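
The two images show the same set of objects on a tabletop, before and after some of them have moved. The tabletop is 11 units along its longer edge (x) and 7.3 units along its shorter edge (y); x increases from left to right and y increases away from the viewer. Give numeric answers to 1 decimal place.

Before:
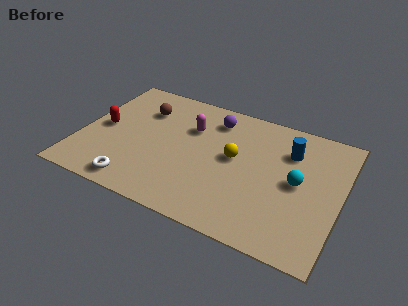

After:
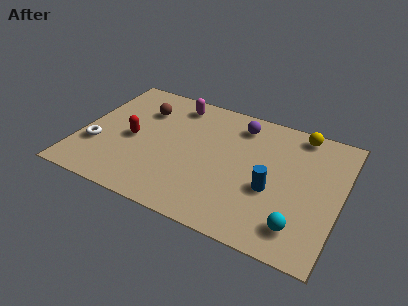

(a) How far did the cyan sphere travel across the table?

2.3

The cyan sphere moved from about (9.2, 3.7) to (9.5, 1.4), a distance of √(0.3² + 2.3²) ≈ 2.3.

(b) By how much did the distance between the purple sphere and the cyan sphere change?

+1.1

The distance was about 4.4 in the first image and 5.5 in the second, so they moved 1.1 units further apart.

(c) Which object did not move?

the brown sphere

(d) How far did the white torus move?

2.4

From (2.7, 0.9) to (0.8, 2.4), the white torus covered √(1.9² + 1.5²) ≈ 2.4 units.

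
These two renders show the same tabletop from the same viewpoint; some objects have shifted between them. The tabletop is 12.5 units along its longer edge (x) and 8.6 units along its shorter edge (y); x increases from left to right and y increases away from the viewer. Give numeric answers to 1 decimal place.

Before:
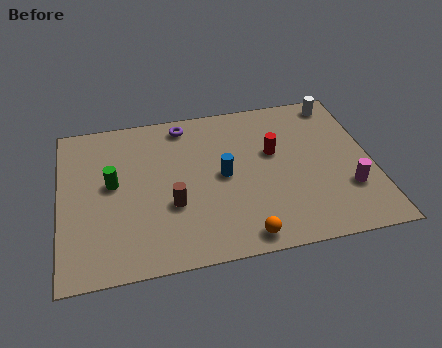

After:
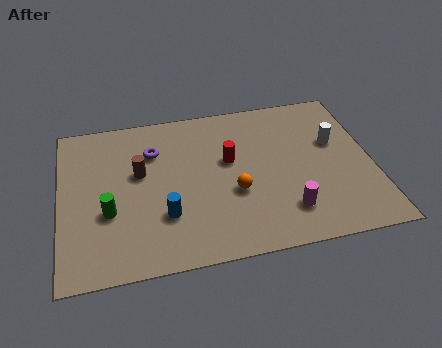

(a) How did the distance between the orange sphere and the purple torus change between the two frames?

-2.7

Before: roughly 6.9 units apart; after: 4.2. That's 2.7 units closer together.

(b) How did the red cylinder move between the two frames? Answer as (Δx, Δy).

(-1.8, -0.1)

The red cylinder started near (8.6, 5.2) and ended near (6.8, 5.1).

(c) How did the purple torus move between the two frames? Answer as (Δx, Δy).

(-1.3, -1.3)

The purple torus started near (5.1, 7.5) and ended near (3.8, 6.2).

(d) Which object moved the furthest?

the blue cylinder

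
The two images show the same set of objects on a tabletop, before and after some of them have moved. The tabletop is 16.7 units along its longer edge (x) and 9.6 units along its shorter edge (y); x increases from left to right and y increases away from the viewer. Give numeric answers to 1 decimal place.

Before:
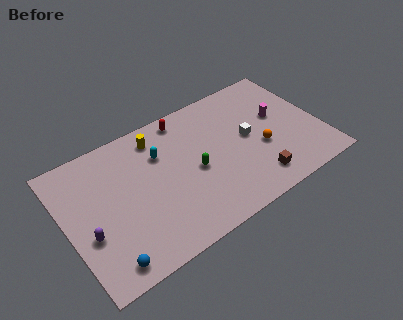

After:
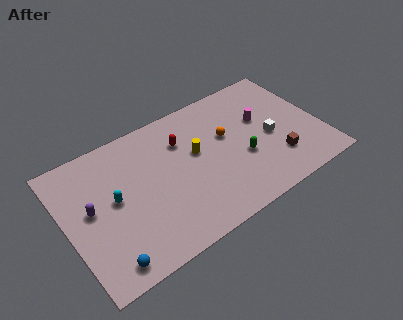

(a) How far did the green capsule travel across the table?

3.2

The green capsule moved from about (8.3, 4.4) to (11.4, 3.7), a distance of √(3.1² + 0.7²) ≈ 3.2.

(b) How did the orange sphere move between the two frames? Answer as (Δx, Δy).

(-2.0, 2.0)

The orange sphere was at about (12.7, 3.8) and moved to about (10.7, 5.8).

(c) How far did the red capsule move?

1.6

The red capsule was near (8.3, 8.5) before and (7.9, 6.9) after, so it travelled √(0.4² + 1.6²) ≈ 1.6 units.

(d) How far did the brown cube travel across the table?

1.8

The brown cube moved from about (11.9, 1.7) to (13.5, 2.5), a distance of √(1.6² + 0.8²) ≈ 1.8.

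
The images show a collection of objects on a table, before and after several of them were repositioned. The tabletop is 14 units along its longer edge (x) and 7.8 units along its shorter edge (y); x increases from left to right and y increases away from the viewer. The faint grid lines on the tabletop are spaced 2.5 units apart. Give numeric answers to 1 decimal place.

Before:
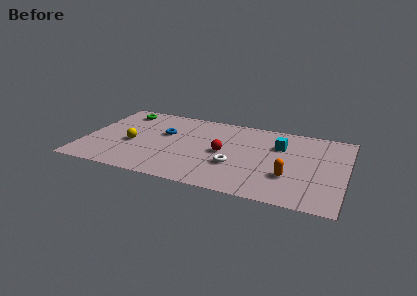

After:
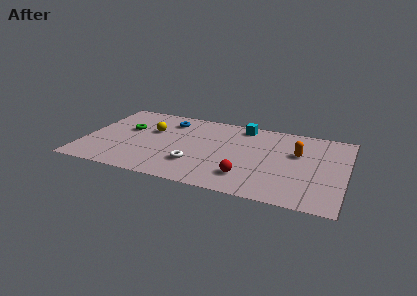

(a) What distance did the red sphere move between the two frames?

2.4

The red sphere moved from about (7.5, 3.8) to (8.9, 1.8), a distance of √(1.4² + 2.0²) ≈ 2.4.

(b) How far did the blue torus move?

1.4

From (4.2, 4.8) to (4.3, 6.2), the blue torus covered √(0.1² + 1.4²) ≈ 1.4 units.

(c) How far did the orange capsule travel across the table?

2.4

The orange capsule was near (11.1, 2.5) before and (11.4, 4.9) after, so it travelled √(0.3² + 2.4²) ≈ 2.4 units.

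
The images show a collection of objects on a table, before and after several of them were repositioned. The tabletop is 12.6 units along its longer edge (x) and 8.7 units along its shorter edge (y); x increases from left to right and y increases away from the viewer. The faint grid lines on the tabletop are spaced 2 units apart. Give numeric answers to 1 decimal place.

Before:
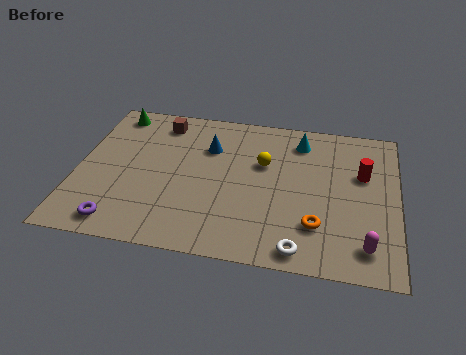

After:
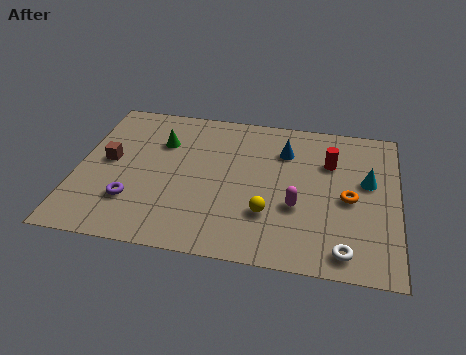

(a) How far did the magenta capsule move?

3.2

The magenta capsule moved from about (11.4, 1.5) to (8.7, 3.2), a distance of √(2.7² + 1.7²) ≈ 3.2.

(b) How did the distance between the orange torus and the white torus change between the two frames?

+1.4

The distance was about 1.5 in the first image and 2.9 in the second, so they moved 1.4 units further apart.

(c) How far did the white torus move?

1.7

The white torus moved from about (8.9, 0.9) to (10.6, 1.1), a distance of √(1.7² + 0.2²) ≈ 1.7.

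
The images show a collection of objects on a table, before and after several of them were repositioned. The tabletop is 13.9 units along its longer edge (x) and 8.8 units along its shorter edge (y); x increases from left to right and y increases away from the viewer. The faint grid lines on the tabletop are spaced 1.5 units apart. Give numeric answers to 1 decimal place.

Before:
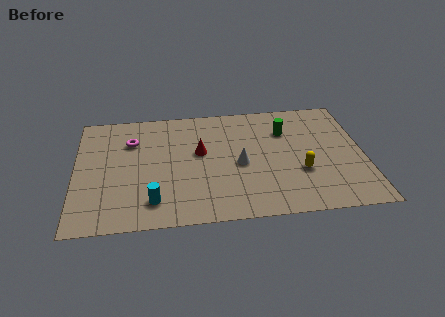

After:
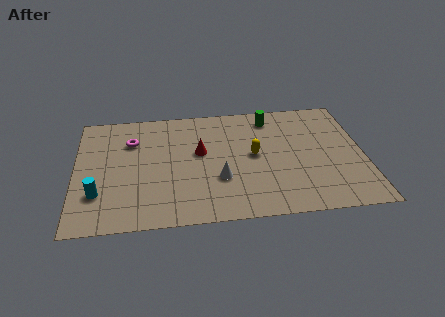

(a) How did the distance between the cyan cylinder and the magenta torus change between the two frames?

-0.6

They were about 4.7 units apart before and 4.1 after — 0.6 units closer together.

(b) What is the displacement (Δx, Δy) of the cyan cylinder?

(-2.6, 0.8)

From the two frames, the cyan cylinder sits at roughly (3.7, 1.7) before and (1.1, 2.5) after.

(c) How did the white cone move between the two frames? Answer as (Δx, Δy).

(-1.0, -1.0)

The white cone was at about (7.9, 4.0) and moved to about (6.9, 3.0).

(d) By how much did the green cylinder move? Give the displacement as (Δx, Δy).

(-0.7, 1.1)

The green cylinder was at about (10.2, 6.3) and moved to about (9.5, 7.4).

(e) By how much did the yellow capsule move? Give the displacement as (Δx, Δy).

(-2.2, 1.5)

The yellow capsule started near (10.8, 3.1) and ended near (8.6, 4.6).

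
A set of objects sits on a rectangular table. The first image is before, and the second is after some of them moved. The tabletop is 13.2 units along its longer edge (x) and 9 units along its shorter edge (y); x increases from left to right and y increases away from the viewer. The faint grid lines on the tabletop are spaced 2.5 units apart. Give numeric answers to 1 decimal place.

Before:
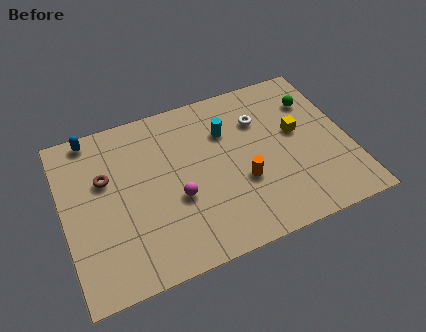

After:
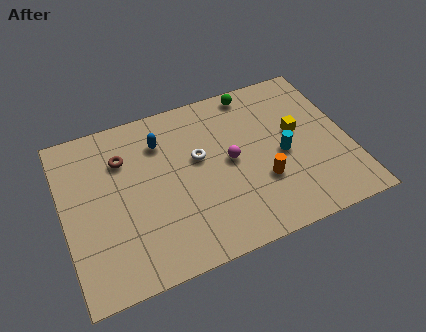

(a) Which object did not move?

the yellow cube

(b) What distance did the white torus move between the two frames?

3.2

From (9.3, 6.4) to (6.3, 5.3), the white torus covered √(3.0² + 1.1²) ≈ 3.2 units.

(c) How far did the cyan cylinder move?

3.3

The cyan cylinder was near (7.7, 6.3) before and (10.1, 4.1) after, so it travelled √(2.4² + 2.2²) ≈ 3.3 units.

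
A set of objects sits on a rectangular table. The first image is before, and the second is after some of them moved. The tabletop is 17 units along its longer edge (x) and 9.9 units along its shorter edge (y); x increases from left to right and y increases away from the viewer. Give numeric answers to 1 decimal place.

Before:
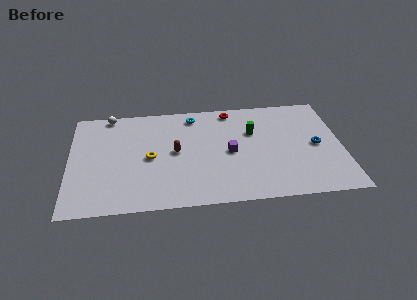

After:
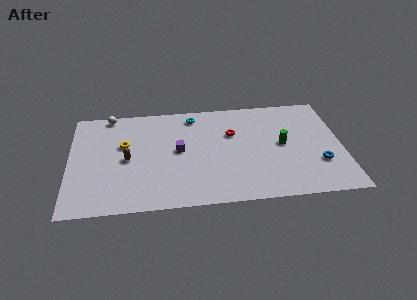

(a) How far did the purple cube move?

3.2

The purple cube moved from about (10.0, 4.7) to (6.8, 5.2), a distance of √(3.2² + 0.5²) ≈ 3.2.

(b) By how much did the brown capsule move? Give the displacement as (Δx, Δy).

(-3.0, -0.4)

From the two frames, the brown capsule sits at roughly (6.6, 5.1) before and (3.6, 4.7) after.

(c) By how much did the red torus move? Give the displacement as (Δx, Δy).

(0.0, -2.3)

The red torus started near (10.2, 8.8) and ended near (10.2, 6.5).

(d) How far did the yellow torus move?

2.1

The yellow torus moved from about (5.0, 4.7) to (3.4, 6.1), a distance of √(1.6² + 1.4²) ≈ 2.1.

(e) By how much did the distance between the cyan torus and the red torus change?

+0.7

They were about 2.4 units apart before and 3.1 after — 0.7 units further apart.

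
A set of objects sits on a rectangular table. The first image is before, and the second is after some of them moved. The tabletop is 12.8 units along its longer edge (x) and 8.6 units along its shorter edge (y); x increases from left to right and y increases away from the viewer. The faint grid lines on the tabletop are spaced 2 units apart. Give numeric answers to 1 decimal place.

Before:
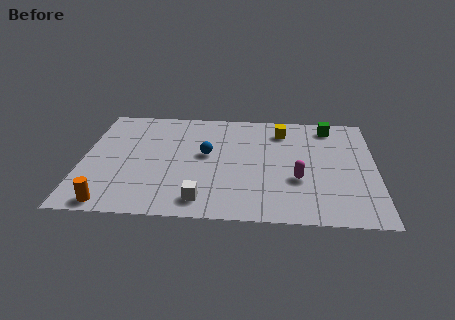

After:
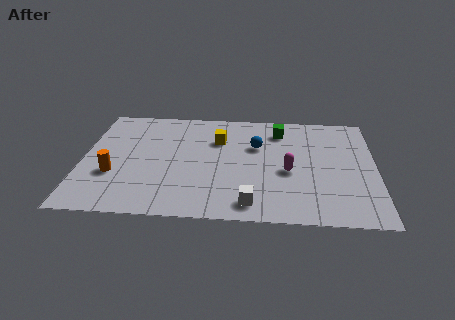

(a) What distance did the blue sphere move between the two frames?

2.3

The blue sphere moved from about (5.4, 4.8) to (7.6, 5.6), a distance of √(2.2² + 0.8²) ≈ 2.3.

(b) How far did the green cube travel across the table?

2.3

From (10.8, 7.4) to (8.6, 6.9), the green cube covered √(2.2² + 0.5²) ≈ 2.3 units.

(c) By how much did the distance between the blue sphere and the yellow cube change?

-2.2

They were about 3.9 units apart before and 1.7 after — 2.2 units closer together.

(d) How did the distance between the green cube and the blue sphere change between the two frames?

-4.4

They were about 6.0 units apart before and 1.6 after — 4.4 units closer together.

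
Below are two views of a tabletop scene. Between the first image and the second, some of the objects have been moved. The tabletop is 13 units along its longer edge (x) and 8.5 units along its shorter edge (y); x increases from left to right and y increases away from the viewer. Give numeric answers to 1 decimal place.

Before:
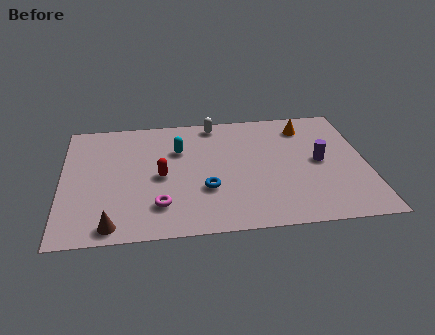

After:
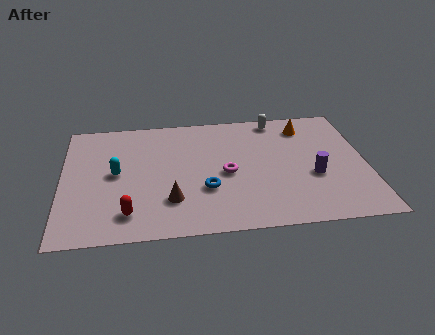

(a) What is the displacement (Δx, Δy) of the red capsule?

(-1.4, -2.4)

From the two frames, the red capsule sits at roughly (4.2, 4.0) before and (2.8, 1.6) after.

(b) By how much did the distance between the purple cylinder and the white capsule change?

-1.0

They were about 5.5 units apart before and 4.5 after — 1.0 units closer together.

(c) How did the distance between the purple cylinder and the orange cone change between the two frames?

+1.0

They were about 2.6 units apart before and 3.6 after — 1.0 units further apart.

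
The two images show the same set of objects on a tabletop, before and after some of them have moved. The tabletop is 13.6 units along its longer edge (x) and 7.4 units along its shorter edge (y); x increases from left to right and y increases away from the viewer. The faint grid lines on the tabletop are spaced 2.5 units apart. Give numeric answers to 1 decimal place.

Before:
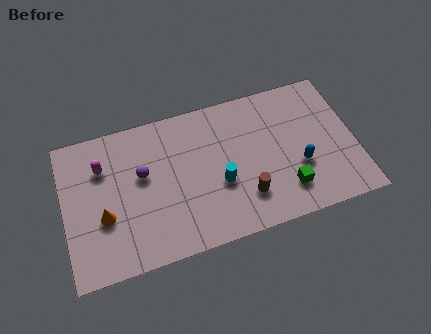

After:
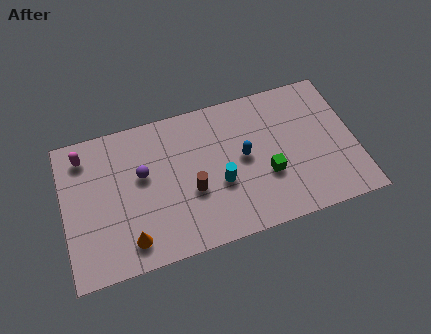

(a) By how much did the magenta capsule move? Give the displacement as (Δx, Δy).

(-0.8, 0.8)

The magenta capsule was at about (1.9, 5.3) and moved to about (1.1, 6.1).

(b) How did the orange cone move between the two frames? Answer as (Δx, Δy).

(1.1, -1.5)

The orange cone started near (1.8, 2.8) and ended near (2.9, 1.3).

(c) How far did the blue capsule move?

2.8

The blue capsule was near (10.9, 2.7) before and (8.4, 3.9) after, so it travelled √(2.5² + 1.2²) ≈ 2.8 units.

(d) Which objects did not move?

the cyan cylinder and the purple sphere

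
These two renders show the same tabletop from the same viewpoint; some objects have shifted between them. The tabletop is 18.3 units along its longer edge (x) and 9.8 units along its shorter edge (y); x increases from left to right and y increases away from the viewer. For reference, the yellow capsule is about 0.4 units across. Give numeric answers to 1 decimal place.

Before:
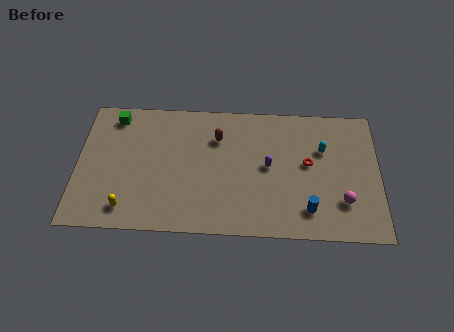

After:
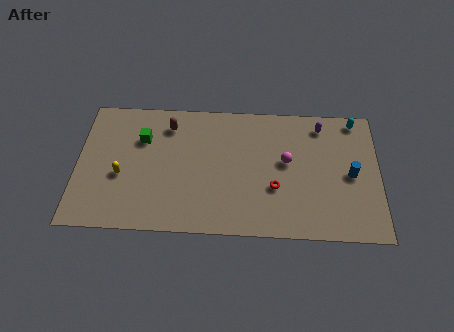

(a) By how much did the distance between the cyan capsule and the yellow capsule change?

+2.2

They were about 12.8 units apart before and 15.0 after — 2.2 units further apart.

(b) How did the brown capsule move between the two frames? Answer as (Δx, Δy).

(-3.0, 0.8)

The brown capsule was at about (8.5, 7.1) and moved to about (5.5, 7.9).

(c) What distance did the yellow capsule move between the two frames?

2.4

The yellow capsule moved from about (3.1, 1.6) to (2.7, 4.0), a distance of √(0.4² + 2.4²) ≈ 2.4.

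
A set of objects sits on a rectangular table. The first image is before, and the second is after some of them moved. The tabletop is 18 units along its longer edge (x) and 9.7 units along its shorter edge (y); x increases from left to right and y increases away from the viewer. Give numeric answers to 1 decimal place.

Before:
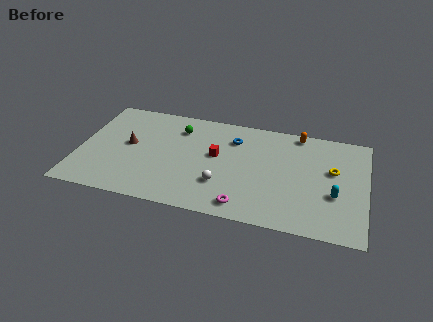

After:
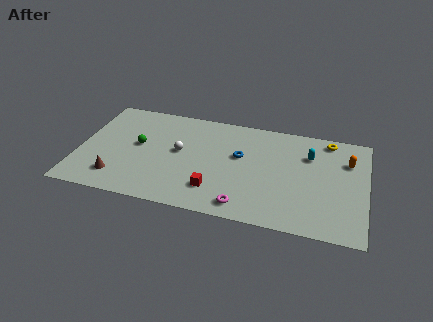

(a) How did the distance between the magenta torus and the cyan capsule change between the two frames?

+0.8

The distance was about 6.0 in the first image and 6.8 in the second, so they moved 0.8 units further apart.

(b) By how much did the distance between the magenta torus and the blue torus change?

-1.6

Before: roughly 6.1 units apart; after: 4.5. That's 1.6 units closer together.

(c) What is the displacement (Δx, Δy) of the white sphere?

(-2.8, 2.4)

The white sphere started near (9.1, 2.9) and ended near (6.3, 5.3).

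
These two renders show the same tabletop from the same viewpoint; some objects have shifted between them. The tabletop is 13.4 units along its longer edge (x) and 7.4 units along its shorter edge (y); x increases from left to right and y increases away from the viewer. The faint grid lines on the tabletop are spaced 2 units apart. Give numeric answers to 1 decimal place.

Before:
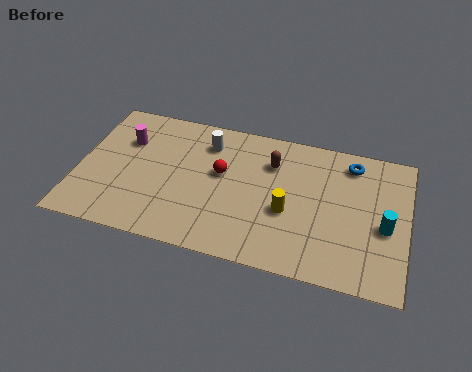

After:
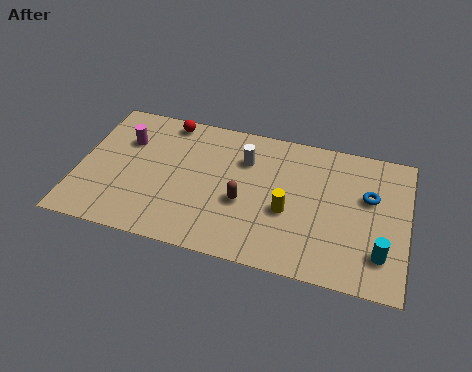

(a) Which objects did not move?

the magenta cylinder and the yellow cylinder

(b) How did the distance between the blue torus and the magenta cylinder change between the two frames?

+0.7

Before: roughly 9.3 units apart; after: 10.0. That's 0.7 units further apart.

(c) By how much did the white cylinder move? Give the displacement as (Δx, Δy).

(1.6, -0.5)

From the two frames, the white cylinder sits at roughly (5.1, 5.8) before and (6.7, 5.3) after.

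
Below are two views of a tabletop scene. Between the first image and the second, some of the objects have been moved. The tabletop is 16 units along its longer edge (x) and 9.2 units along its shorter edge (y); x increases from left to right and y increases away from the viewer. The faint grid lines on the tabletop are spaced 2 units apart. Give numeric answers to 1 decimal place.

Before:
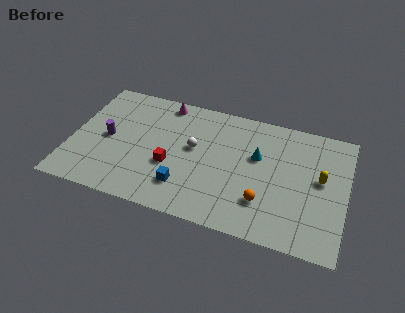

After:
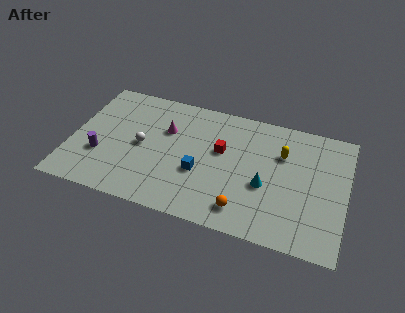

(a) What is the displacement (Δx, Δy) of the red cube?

(2.8, 2.0)

The red cube started near (5.9, 3.5) and ended near (8.7, 5.5).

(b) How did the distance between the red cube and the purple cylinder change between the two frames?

+3.4

The distance was about 3.9 in the first image and 7.3 in the second, so they moved 3.4 units further apart.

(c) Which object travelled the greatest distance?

the red cube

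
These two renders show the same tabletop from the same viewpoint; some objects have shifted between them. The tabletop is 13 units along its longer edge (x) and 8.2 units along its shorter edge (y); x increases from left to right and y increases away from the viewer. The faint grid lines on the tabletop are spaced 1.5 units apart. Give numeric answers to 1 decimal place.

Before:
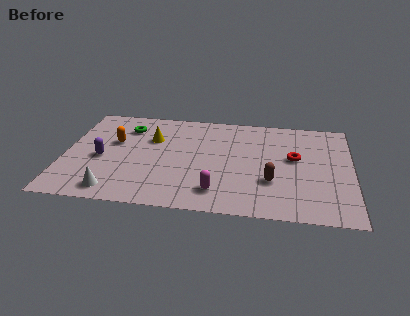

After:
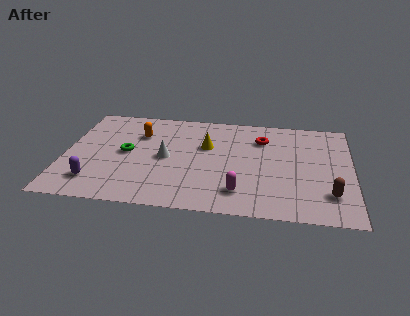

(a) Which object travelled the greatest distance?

the white cone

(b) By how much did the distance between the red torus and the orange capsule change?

-2.6

The distance was about 8.2 in the first image and 5.6 in the second, so they moved 2.6 units closer together.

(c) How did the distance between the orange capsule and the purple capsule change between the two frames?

+3.0

Before: roughly 1.5 units apart; after: 4.5. That's 3.0 units further apart.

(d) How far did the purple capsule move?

1.9

From (1.7, 3.6) to (1.5, 1.7), the purple capsule covered √(0.2² + 1.9²) ≈ 1.9 units.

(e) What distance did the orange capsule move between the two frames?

1.4

The orange capsule moved from about (2.2, 5.0) to (3.3, 5.8), a distance of √(1.1² + 0.8²) ≈ 1.4.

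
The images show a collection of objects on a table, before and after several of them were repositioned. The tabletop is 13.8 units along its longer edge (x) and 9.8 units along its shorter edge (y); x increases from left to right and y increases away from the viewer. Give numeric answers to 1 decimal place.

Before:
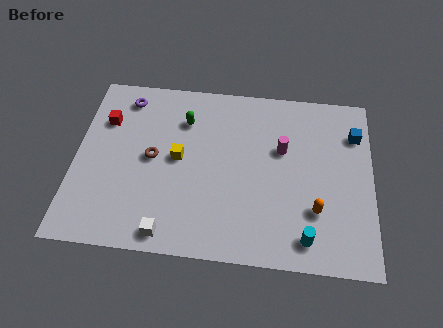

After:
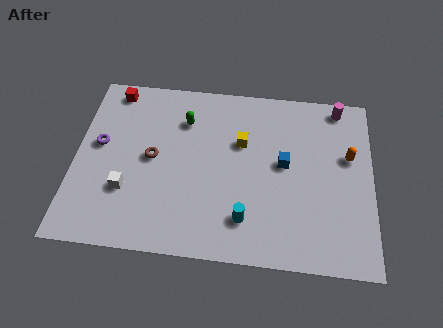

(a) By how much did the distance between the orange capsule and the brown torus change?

+1.3

They were about 7.9 units apart before and 9.2 after — 1.3 units further apart.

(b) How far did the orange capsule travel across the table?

3.4

The orange capsule moved from about (11.2, 2.9) to (12.7, 6.0), a distance of √(1.5² + 3.1²) ≈ 3.4.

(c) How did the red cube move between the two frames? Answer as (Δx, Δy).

(0.3, 1.8)

The red cube was at about (1.3, 6.9) and moved to about (1.6, 8.7).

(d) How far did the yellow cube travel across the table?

3.1

The yellow cube was near (4.8, 5.1) before and (7.7, 6.3) after, so it travelled √(2.9² + 1.2²) ≈ 3.1 units.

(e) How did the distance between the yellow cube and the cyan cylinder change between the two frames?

-2.8

The distance was about 7.0 in the first image and 4.2 in the second, so they moved 2.8 units closer together.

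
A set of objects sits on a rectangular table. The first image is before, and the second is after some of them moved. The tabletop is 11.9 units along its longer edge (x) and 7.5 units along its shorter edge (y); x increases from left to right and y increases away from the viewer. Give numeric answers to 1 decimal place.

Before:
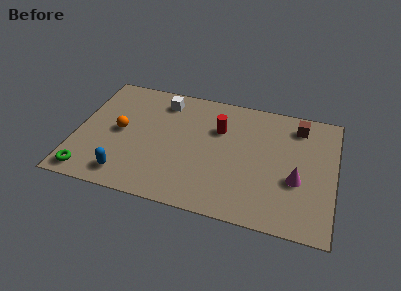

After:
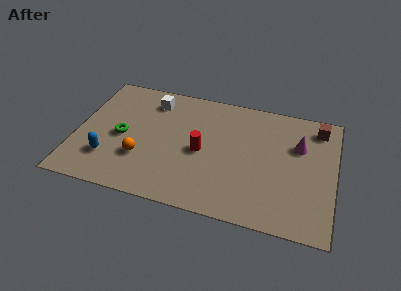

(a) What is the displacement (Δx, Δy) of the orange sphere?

(1.1, -1.4)

From the two frames, the orange sphere sits at roughly (2.0, 3.8) before and (3.1, 2.4) after.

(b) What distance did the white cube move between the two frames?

0.5

From (3.8, 6.2) to (3.3, 6.1), the white cube covered √(0.5² + 0.1²) ≈ 0.5 units.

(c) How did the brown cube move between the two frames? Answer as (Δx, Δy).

(0.9, 0.1)

From the two frames, the brown cube sits at roughly (10.1, 6.2) before and (11.0, 6.3) after.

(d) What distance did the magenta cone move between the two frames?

2.1

The magenta cone was near (10.2, 2.9) before and (10.2, 5.0) after, so it travelled √(0.0² + 2.1²) ≈ 2.1 units.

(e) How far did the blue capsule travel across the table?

1.2

From (2.5, 1.2) to (1.6, 2.0), the blue capsule covered √(0.9² + 0.8²) ≈ 1.2 units.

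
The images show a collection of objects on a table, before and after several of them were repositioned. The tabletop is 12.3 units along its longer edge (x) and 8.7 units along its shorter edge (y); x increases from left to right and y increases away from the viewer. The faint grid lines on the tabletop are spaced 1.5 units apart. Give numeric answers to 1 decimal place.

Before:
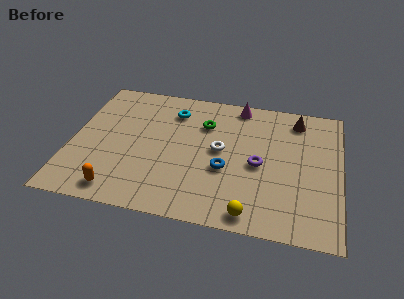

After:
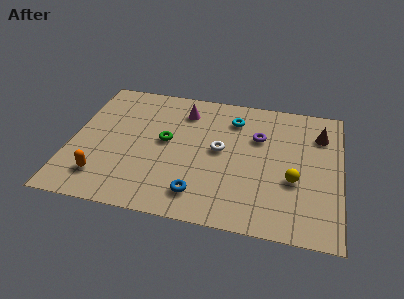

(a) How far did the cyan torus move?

2.8

The cyan torus moved from about (4.5, 6.8) to (7.3, 6.8), a distance of √(2.8² + 0.0²) ≈ 2.8.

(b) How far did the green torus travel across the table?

2.3

The green torus was near (6.0, 6.2) before and (4.3, 4.7) after, so it travelled √(1.7² + 1.5²) ≈ 2.3 units.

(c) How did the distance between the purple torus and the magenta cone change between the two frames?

-0.3

The distance was about 4.0 in the first image and 3.7 in the second, so they moved 0.3 units closer together.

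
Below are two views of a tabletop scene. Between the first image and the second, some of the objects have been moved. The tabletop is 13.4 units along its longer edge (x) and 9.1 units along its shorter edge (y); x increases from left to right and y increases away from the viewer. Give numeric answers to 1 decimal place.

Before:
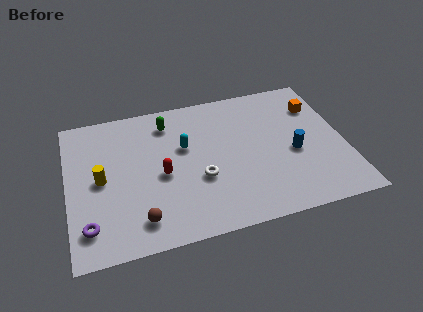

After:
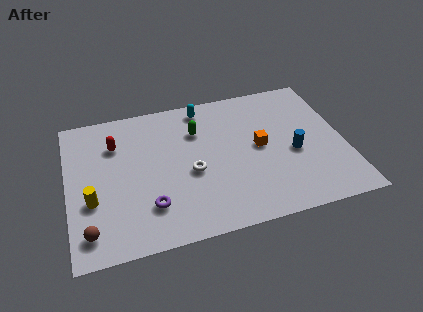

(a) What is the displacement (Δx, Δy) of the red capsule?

(-2.1, 2.5)

The red capsule was at about (4.5, 4.1) and moved to about (2.4, 6.6).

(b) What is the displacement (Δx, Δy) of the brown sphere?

(-2.4, -0.1)

From the two frames, the brown sphere sits at roughly (3.3, 1.6) before and (0.9, 1.5) after.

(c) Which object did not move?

the blue cylinder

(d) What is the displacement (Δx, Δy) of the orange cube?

(-3.0, -2.0)

The orange cube started near (12.3, 6.7) and ended near (9.3, 4.7).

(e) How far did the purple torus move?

2.9

From (0.9, 1.8) to (3.8, 2.3), the purple torus covered √(2.9² + 0.5²) ≈ 2.9 units.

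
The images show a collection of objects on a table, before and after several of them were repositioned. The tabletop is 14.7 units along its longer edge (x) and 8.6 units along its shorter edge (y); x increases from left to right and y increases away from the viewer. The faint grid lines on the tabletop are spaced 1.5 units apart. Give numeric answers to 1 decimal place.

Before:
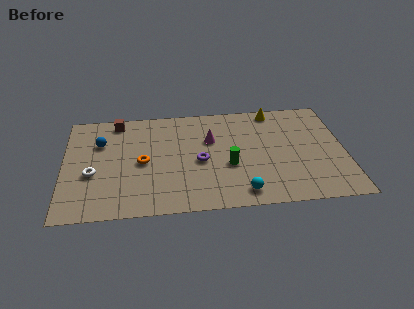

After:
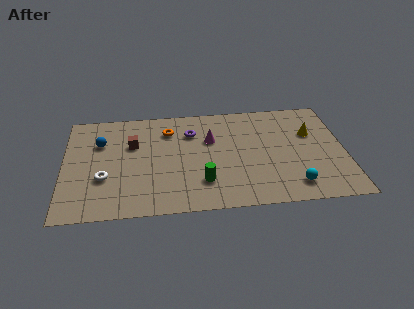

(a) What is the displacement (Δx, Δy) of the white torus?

(0.6, -0.4)

The white torus started near (1.5, 3.4) and ended near (2.1, 3.0).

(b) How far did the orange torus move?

2.9

The orange torus was near (4.1, 4.1) before and (5.5, 6.6) after, so it travelled √(1.4² + 2.5²) ≈ 2.9 units.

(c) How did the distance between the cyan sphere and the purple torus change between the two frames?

+3.7

Before: roughly 3.4 units apart; after: 7.1. That's 3.7 units further apart.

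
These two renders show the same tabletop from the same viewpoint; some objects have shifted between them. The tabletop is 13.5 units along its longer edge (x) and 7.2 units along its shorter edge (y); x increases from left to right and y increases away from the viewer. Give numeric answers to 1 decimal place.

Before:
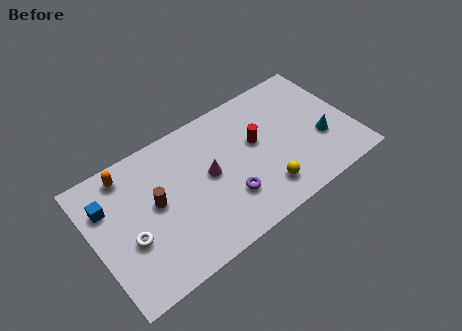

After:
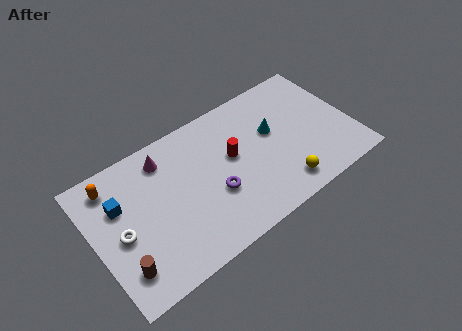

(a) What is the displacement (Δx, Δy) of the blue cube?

(0.6, -0.3)

The blue cube started near (0.9, 5.1) and ended near (1.5, 4.8).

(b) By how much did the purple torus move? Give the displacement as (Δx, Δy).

(-0.6, 0.6)

The purple torus was at about (6.7, 2.1) and moved to about (6.1, 2.7).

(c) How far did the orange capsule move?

0.8

The orange capsule was near (2.1, 6.2) before and (1.3, 6.0) after, so it travelled √(0.8² + 0.2²) ≈ 0.8 units.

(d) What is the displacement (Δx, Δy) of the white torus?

(-0.4, 0.5)

The white torus started near (1.7, 2.8) and ended near (1.3, 3.3).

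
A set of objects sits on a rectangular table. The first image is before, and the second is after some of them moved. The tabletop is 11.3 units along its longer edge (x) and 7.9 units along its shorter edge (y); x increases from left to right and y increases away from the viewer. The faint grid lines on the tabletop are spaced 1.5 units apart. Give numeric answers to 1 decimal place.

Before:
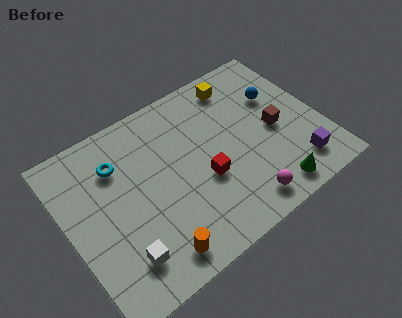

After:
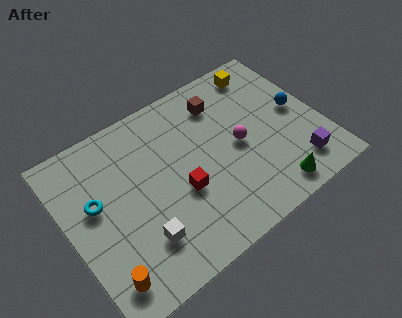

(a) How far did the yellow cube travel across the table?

1.2

The yellow cube was near (8.2, 6.7) before and (9.4, 6.8) after, so it travelled √(1.2² + 0.1²) ≈ 1.2 units.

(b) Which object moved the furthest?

the brown cube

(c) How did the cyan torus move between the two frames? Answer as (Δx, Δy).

(-1.2, -1.2)

The cyan torus started near (2.5, 5.8) and ended near (1.3, 4.6).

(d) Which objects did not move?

the green cone and the purple cube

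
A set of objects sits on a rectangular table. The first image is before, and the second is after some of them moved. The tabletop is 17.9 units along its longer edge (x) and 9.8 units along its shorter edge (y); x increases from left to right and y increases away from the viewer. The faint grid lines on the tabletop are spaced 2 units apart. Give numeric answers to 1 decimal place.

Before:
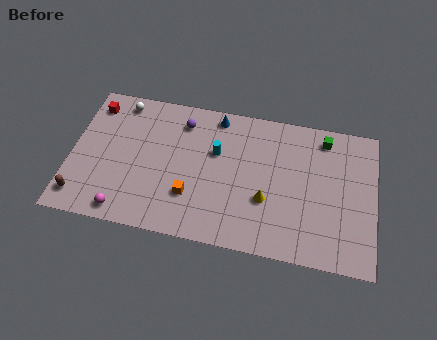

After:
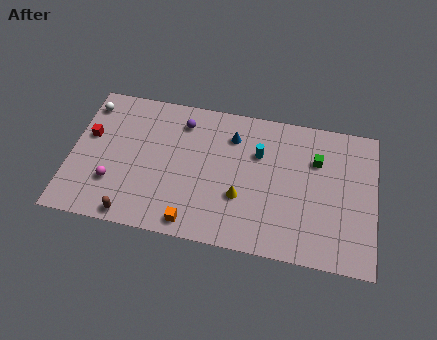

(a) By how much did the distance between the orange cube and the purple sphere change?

+1.8

They were about 5.1 units apart before and 6.9 after — 1.8 units further apart.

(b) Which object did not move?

the purple sphere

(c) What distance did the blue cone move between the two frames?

1.6

From (8.4, 8.7) to (9.4, 7.5), the blue cone covered √(1.0² + 1.2²) ≈ 1.6 units.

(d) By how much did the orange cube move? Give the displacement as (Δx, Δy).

(0.2, -1.8)

From the two frames, the orange cube sits at roughly (7.2, 2.9) before and (7.4, 1.1) after.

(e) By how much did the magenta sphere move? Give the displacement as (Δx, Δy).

(-0.8, 1.8)

The magenta sphere started near (3.4, 1.1) and ended near (2.6, 2.9).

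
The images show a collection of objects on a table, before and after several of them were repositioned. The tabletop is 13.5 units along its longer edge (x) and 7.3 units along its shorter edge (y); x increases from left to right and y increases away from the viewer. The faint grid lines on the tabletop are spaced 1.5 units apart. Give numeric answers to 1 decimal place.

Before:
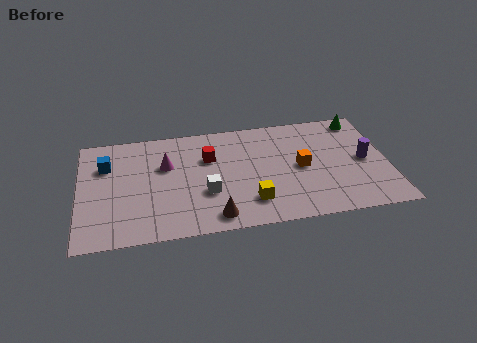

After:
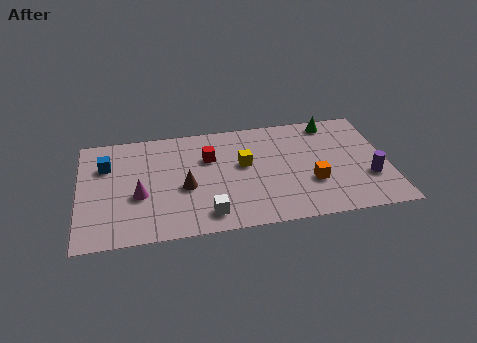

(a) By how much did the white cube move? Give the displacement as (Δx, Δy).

(0.0, -1.4)

The white cube was at about (5.5, 2.6) and moved to about (5.5, 1.2).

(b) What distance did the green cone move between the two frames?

1.3

The green cone moved from about (12.5, 6.4) to (11.2, 6.4), a distance of √(1.3² + 0.0²) ≈ 1.3.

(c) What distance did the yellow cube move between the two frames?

2.5

From (7.4, 1.7) to (7.2, 4.2), the yellow cube covered √(0.2² + 2.5²) ≈ 2.5 units.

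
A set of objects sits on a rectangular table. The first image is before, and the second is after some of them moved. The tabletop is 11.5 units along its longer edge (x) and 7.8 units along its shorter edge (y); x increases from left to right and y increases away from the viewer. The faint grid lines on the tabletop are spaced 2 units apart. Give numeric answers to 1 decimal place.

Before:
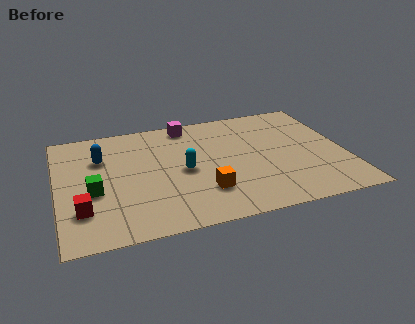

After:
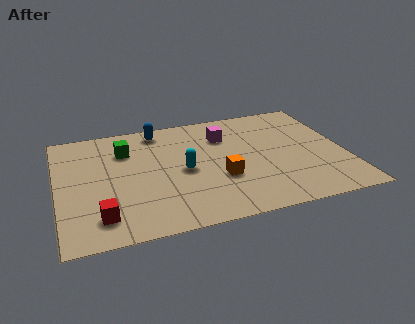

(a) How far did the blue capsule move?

2.8

From (1.8, 5.4) to (4.2, 6.8), the blue capsule covered √(2.4² + 1.4²) ≈ 2.8 units.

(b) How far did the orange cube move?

1.0

The orange cube moved from about (5.7, 2.1) to (6.4, 2.8), a distance of √(0.7² + 0.7²) ≈ 1.0.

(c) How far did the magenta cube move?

1.8

From (5.4, 6.9) to (6.8, 5.7), the magenta cube covered √(1.4² + 1.2²) ≈ 1.8 units.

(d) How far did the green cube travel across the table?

2.9

The green cube was near (1.4, 3.2) before and (2.8, 5.7) after, so it travelled √(1.4² + 2.5²) ≈ 2.9 units.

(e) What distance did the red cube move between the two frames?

0.9

The red cube moved from about (0.9, 2.1) to (1.6, 1.5), a distance of √(0.7² + 0.6²) ≈ 0.9.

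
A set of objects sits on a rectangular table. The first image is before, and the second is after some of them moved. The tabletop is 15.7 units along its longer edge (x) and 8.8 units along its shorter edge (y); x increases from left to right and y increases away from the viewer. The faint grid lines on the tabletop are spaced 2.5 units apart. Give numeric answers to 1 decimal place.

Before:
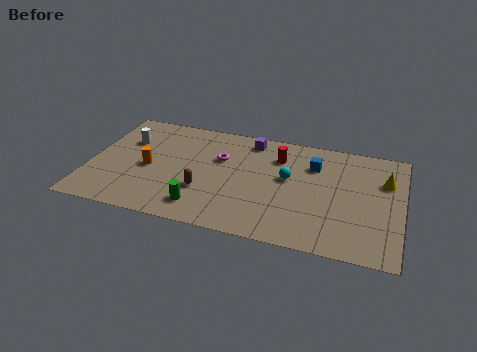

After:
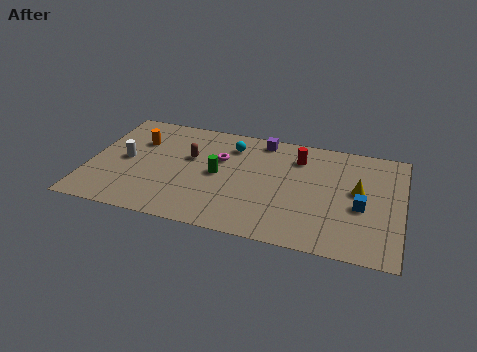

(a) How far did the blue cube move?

3.7

From (11.2, 6.4) to (13.7, 3.7), the blue cube covered √(2.5² + 2.7²) ≈ 3.7 units.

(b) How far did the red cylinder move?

1.0

From (9.4, 6.6) to (10.4, 6.8), the red cylinder covered √(1.0² + 0.2²) ≈ 1.0 units.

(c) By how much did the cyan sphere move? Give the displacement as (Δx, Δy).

(-3.0, 1.9)

The cyan sphere was at about (10.0, 5.0) and moved to about (7.0, 6.9).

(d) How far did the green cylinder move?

2.9

From (5.9, 1.6) to (6.5, 4.4), the green cylinder covered √(0.6² + 2.8²) ≈ 2.9 units.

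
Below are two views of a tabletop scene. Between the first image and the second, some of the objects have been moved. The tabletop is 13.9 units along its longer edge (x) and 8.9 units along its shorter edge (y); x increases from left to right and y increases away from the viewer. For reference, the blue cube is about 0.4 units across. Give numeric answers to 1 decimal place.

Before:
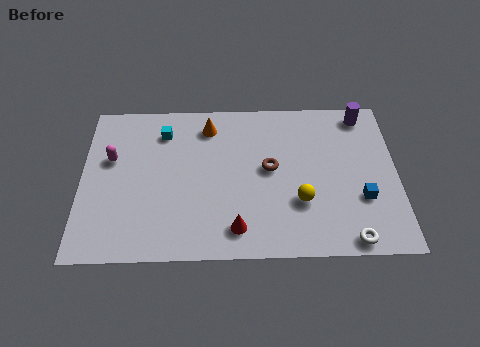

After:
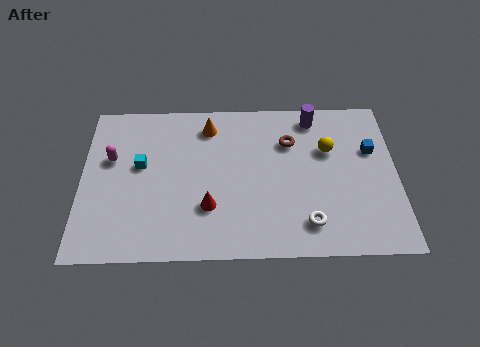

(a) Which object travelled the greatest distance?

the yellow sphere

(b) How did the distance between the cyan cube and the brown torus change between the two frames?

+1.5

The distance was about 5.2 in the first image and 6.7 in the second, so they moved 1.5 units further apart.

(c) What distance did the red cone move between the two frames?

1.7

From (6.8, 1.5) to (5.6, 2.7), the red cone covered √(1.2² + 1.2²) ≈ 1.7 units.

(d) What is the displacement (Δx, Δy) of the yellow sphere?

(1.3, 2.9)

The yellow sphere was at about (9.6, 2.9) and moved to about (10.9, 5.8).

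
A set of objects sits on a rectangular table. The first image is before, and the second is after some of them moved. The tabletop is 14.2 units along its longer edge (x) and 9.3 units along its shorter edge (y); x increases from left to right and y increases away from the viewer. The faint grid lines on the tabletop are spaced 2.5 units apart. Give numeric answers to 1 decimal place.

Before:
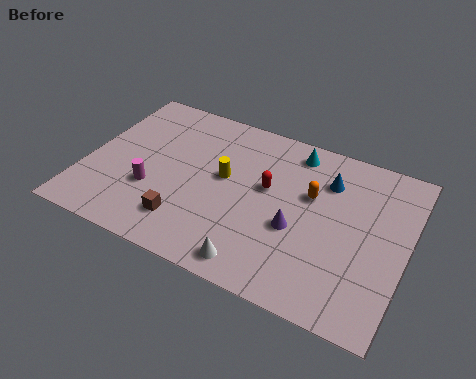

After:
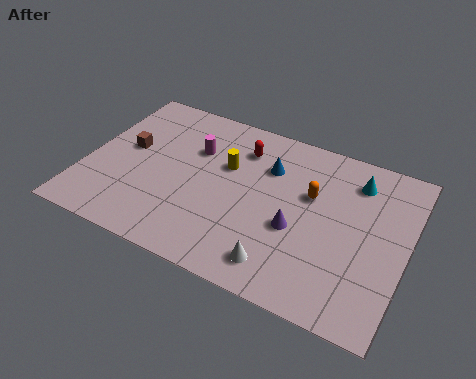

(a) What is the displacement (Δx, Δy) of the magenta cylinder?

(1.5, 3.1)

The magenta cylinder was at about (3.1, 3.2) and moved to about (4.6, 6.3).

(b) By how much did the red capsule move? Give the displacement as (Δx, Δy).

(-1.4, 1.8)

The red capsule was at about (8.0, 5.4) and moved to about (6.6, 7.2).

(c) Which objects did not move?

the purple cone and the orange capsule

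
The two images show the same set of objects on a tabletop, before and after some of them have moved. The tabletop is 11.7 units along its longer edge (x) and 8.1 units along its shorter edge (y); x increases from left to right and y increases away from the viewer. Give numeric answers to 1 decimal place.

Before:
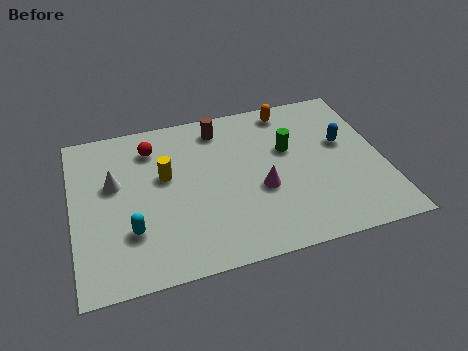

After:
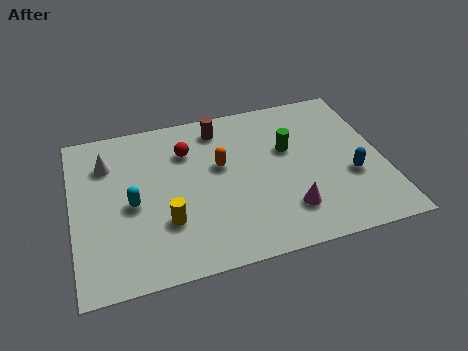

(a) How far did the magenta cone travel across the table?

1.6

The magenta cone moved from about (7.0, 3.2) to (7.9, 1.9), a distance of √(0.9² + 1.3²) ≈ 1.6.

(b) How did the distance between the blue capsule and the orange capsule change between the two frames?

+2.1

Before: roughly 3.0 units apart; after: 5.1. That's 2.1 units further apart.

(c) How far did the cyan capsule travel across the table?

1.3

From (2.1, 2.4) to (2.2, 3.7), the cyan capsule covered √(0.1² + 1.3²) ≈ 1.3 units.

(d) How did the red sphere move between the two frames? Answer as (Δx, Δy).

(1.3, -0.5)

From the two frames, the red sphere sits at roughly (3.1, 6.4) before and (4.4, 5.9) after.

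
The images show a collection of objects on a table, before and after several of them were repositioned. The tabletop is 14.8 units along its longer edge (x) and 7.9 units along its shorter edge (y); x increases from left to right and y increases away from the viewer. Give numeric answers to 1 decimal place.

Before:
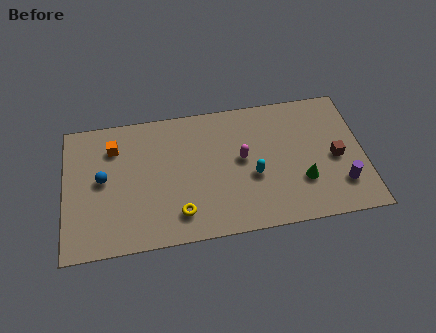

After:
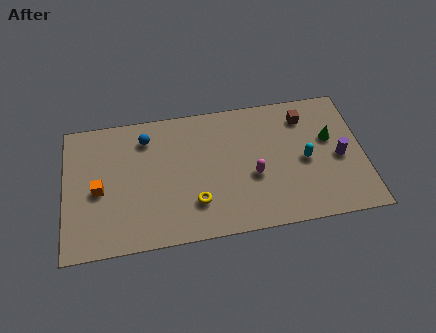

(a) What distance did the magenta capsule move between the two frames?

1.2

The magenta capsule was near (8.8, 4.3) before and (9.3, 3.2) after, so it travelled √(0.5² + 1.1²) ≈ 1.2 units.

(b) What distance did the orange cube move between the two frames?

2.5

The orange cube was near (2.5, 6.0) before and (1.7, 3.6) after, so it travelled √(0.8² + 2.4²) ≈ 2.5 units.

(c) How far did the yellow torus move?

0.9

The yellow torus moved from about (5.6, 1.6) to (6.4, 2.1), a distance of √(0.8² + 0.5²) ≈ 0.9.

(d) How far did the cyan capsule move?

2.6

The cyan capsule was near (9.3, 3.2) before and (11.9, 3.7) after, so it travelled √(2.6² + 0.5²) ≈ 2.6 units.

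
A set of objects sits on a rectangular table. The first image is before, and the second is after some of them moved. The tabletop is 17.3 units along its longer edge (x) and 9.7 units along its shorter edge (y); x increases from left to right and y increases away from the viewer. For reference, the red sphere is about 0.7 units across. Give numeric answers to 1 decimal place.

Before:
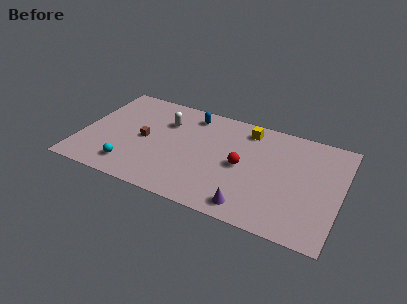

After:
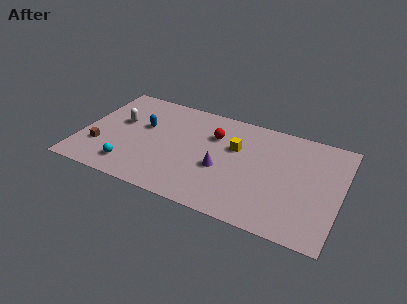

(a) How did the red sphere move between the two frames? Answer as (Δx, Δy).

(-2.1, 2.1)

The red sphere started near (10.8, 4.7) and ended near (8.7, 6.8).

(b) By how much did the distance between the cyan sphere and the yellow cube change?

-1.7

Before: roughly 9.6 units apart; after: 7.9. That's 1.7 units closer together.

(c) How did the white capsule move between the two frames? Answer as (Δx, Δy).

(-3.0, -1.1)

From the two frames, the white capsule sits at roughly (5.4, 6.9) before and (2.4, 5.8) after.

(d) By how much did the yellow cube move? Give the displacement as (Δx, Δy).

(-0.6, -2.0)

From the two frames, the yellow cube sits at roughly (10.8, 8.2) before and (10.2, 6.2) after.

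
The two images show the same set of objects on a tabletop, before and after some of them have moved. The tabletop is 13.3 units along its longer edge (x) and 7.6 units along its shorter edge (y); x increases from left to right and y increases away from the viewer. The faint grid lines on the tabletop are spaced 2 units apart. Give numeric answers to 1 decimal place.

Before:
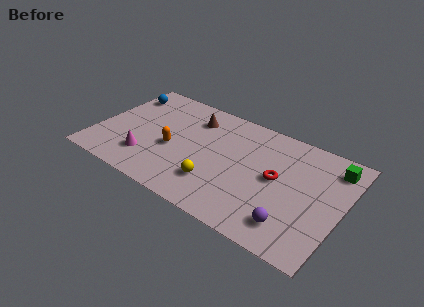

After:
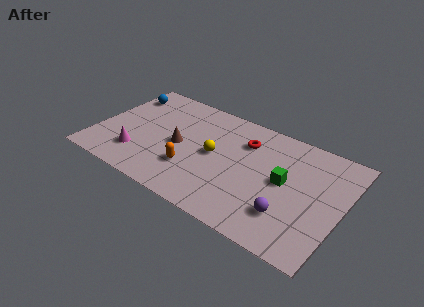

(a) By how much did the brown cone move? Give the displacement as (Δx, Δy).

(-0.4, -2.3)

The brown cone was at about (4.9, 5.9) and moved to about (4.5, 3.6).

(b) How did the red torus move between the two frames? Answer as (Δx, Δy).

(-2.0, 1.6)

The red torus started near (9.8, 4.0) and ended near (7.8, 5.6).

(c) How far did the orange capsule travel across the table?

1.5

The orange capsule moved from about (4.2, 3.2) to (5.4, 2.3), a distance of √(1.2² + 0.9²) ≈ 1.5.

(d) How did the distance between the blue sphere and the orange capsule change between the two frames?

+1.5

Before: roughly 4.3 units apart; after: 5.8. That's 1.5 units further apart.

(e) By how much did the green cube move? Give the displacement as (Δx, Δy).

(-2.3, -2.2)

From the two frames, the green cube sits at roughly (12.5, 6.2) before and (10.2, 4.0) after.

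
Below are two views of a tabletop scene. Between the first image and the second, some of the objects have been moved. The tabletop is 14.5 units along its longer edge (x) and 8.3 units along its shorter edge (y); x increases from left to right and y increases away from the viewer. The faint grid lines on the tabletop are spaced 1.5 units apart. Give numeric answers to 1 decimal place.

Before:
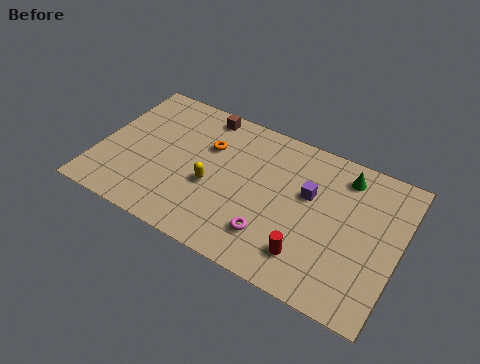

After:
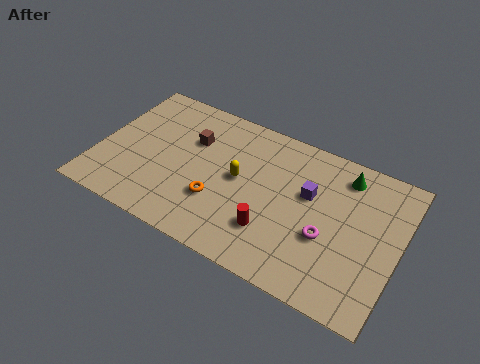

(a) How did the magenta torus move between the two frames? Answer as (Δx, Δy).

(2.5, 1.2)

From the two frames, the magenta torus sits at roughly (8.7, 2.0) before and (11.2, 3.2) after.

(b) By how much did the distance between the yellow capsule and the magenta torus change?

+1.2

Before: roughly 3.4 units apart; after: 4.6. That's 1.2 units further apart.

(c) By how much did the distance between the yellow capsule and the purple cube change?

-1.4

Before: roughly 4.8 units apart; after: 3.4. That's 1.4 units closer together.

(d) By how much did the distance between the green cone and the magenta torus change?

-2.0

Before: roughly 5.7 units apart; after: 3.7. That's 2.0 units closer together.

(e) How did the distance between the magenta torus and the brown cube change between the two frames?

+0.5

The distance was about 6.8 in the first image and 7.3 in the second, so they moved 0.5 units further apart.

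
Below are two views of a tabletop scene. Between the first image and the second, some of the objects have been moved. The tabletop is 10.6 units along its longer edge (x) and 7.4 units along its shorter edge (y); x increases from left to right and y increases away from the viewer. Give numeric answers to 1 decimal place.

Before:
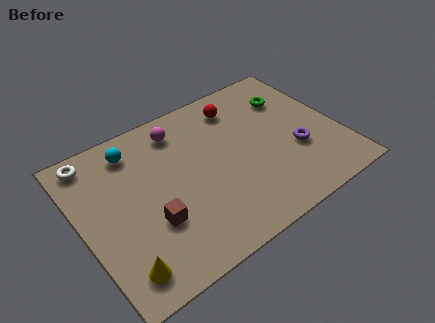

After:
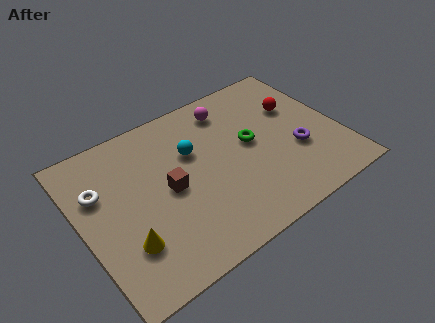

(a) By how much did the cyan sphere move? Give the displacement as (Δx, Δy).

(2.2, -1.3)

From the two frames, the cyan sphere sits at roughly (2.5, 6.1) before and (4.7, 4.8) after.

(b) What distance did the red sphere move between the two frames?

2.5

The red sphere was near (6.9, 6.0) before and (9.1, 4.8) after, so it travelled √(2.2² + 1.2²) ≈ 2.5 units.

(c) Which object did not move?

the purple torus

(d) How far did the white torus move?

1.6

The white torus was near (0.9, 6.5) before and (0.9, 4.9) after, so it travelled √(0.0² + 1.6²) ≈ 1.6 units.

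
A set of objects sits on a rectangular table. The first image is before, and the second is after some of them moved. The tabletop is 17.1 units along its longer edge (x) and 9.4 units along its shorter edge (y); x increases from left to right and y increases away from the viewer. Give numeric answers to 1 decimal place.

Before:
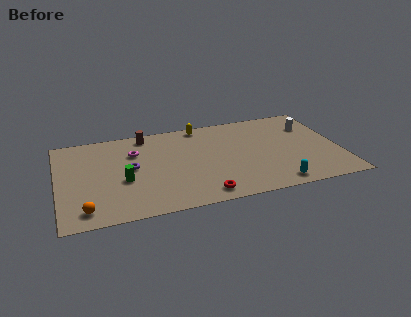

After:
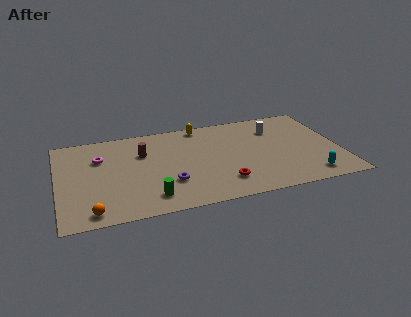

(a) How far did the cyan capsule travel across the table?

2.1

The cyan capsule moved from about (12.9, 1.1) to (15.0, 1.4), a distance of √(2.1² + 0.3²) ≈ 2.1.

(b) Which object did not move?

the yellow capsule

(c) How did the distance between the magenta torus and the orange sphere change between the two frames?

-0.7

They were about 6.1 units apart before and 5.4 after — 0.7 units closer together.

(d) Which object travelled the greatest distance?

the purple torus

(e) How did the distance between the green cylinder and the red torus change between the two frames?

-0.9

They were about 5.3 units apart before and 4.4 after — 0.9 units closer together.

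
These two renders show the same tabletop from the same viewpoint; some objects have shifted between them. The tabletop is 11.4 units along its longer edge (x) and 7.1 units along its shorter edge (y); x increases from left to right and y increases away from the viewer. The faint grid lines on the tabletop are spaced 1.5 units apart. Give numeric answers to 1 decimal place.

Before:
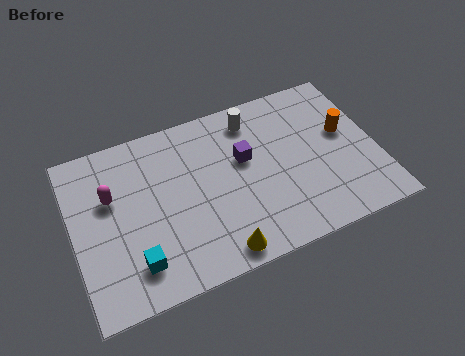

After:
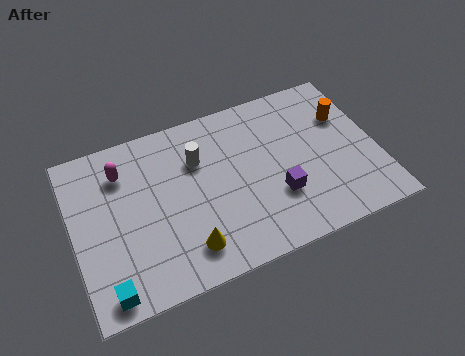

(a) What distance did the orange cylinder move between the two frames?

0.7

From (10.3, 4.1) to (10.4, 4.8), the orange cylinder covered √(0.1² + 0.7²) ≈ 0.7 units.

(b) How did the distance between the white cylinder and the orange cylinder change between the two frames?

+1.8

The distance was about 3.8 in the first image and 5.6 in the second, so they moved 1.8 units further apart.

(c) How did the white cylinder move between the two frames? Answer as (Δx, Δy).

(-2.2, -1.0)

The white cylinder started near (7.0, 5.9) and ended near (4.8, 4.9).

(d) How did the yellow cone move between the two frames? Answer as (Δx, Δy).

(-1.1, 0.6)

From the two frames, the yellow cone sits at roughly (5.1, 0.8) before and (4.0, 1.4) after.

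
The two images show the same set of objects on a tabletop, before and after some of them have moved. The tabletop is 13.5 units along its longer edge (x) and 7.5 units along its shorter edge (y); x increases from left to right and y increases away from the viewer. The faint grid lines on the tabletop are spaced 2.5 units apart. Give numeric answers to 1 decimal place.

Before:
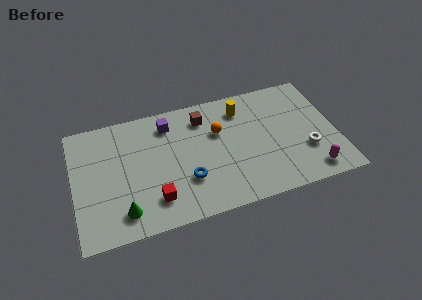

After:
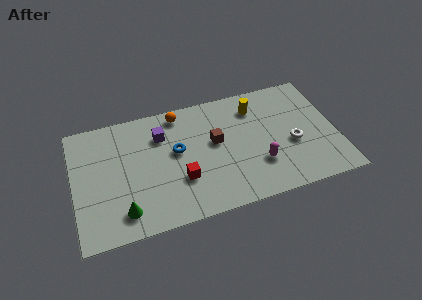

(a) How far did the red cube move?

1.6

The red cube was near (4.0, 1.7) before and (5.4, 2.5) after, so it travelled √(1.4² + 0.8²) ≈ 1.6 units.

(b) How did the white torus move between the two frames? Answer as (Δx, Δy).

(-0.7, 0.6)

The white torus was at about (11.9, 2.5) and moved to about (11.2, 3.1).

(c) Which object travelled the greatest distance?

the magenta capsule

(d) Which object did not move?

the green cone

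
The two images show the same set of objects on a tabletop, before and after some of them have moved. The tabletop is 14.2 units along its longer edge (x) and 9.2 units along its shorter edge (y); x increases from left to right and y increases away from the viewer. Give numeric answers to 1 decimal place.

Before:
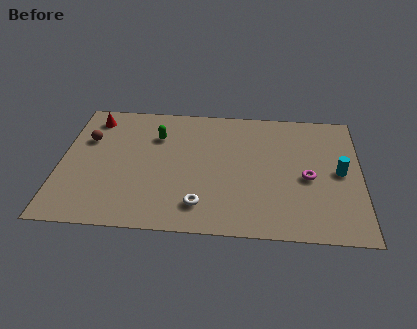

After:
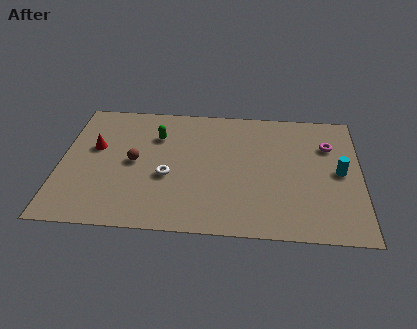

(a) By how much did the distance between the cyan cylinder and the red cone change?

-0.6

Before: roughly 12.2 units apart; after: 11.6. That's 0.6 units closer together.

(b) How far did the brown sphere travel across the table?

2.7

From (1.2, 6.1) to (3.5, 4.6), the brown sphere covered √(2.3² + 1.5²) ≈ 2.7 units.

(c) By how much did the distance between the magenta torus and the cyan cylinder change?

+0.4

The distance was about 1.6 in the first image and 2.0 in the second, so they moved 0.4 units further apart.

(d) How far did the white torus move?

2.5

The white torus moved from about (6.7, 1.8) to (5.1, 3.7), a distance of √(1.6² + 1.9²) ≈ 2.5.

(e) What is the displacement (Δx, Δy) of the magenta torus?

(1.0, 2.4)

From the two frames, the magenta torus sits at roughly (11.7, 4.1) before and (12.7, 6.5) after.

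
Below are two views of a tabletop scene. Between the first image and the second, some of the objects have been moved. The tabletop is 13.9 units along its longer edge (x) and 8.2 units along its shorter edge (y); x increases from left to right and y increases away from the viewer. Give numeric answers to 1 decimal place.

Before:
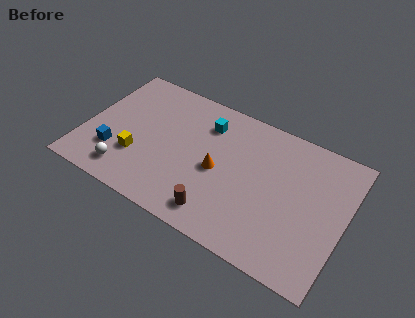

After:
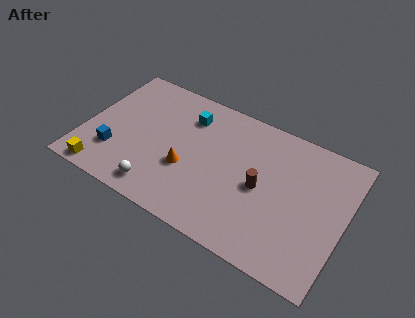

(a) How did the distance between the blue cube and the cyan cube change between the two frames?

-0.7

Before: roughly 5.9 units apart; after: 5.2. That's 0.7 units closer together.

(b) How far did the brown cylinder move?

3.2

The brown cylinder moved from about (7.6, 1.3) to (9.5, 3.9), a distance of √(1.9² + 2.6²) ≈ 3.2.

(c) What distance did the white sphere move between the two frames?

1.8

The white sphere moved from about (2.6, 1.4) to (4.4, 1.2), a distance of √(1.8² + 0.2²) ≈ 1.8.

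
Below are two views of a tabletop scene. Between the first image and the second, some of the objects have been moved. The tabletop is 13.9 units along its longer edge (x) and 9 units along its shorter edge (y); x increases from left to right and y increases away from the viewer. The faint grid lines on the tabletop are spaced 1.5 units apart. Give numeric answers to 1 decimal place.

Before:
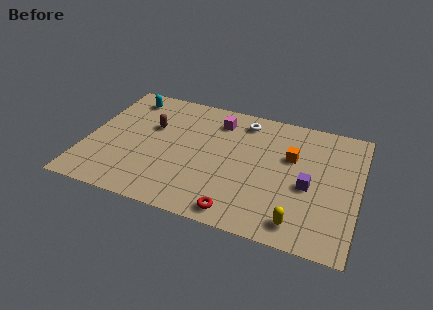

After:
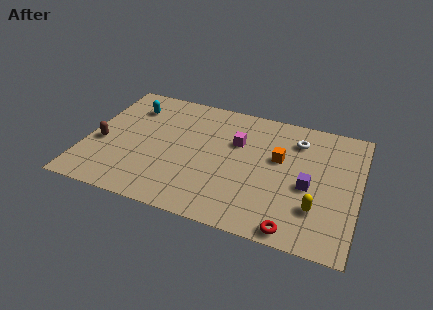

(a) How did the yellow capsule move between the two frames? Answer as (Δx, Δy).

(0.8, 1.2)

The yellow capsule was at about (11.1, 1.3) and moved to about (11.9, 2.5).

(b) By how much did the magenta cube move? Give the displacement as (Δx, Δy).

(1.1, -1.3)

From the two frames, the magenta cube sits at roughly (6.5, 7.2) before and (7.6, 5.9) after.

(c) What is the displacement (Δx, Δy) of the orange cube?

(-0.6, -0.3)

The orange cube was at about (10.4, 5.7) and moved to about (9.8, 5.4).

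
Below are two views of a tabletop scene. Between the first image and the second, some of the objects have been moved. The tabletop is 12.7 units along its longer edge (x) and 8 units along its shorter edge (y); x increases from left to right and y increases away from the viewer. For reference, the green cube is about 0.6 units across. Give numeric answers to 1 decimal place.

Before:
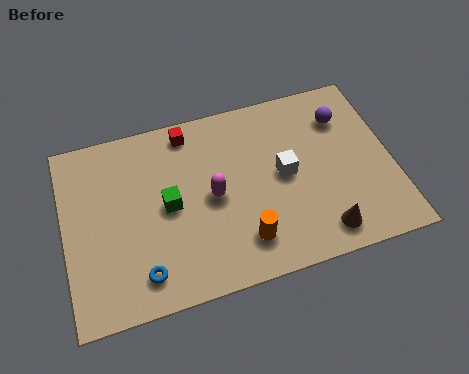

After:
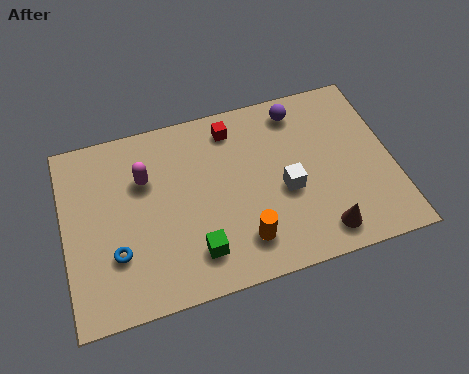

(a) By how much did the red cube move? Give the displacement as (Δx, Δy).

(1.7, -0.3)

The red cube was at about (5.0, 7.0) and moved to about (6.7, 6.7).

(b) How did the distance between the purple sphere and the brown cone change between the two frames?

+0.6

The distance was about 5.0 in the first image and 5.6 in the second, so they moved 0.6 units further apart.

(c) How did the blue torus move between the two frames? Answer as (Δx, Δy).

(-0.9, 1.1)

From the two frames, the blue torus sits at roughly (2.8, 1.4) before and (1.9, 2.5) after.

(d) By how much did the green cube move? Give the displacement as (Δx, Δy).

(0.9, -2.3)

The green cube was at about (4.0, 4.0) and moved to about (4.9, 1.7).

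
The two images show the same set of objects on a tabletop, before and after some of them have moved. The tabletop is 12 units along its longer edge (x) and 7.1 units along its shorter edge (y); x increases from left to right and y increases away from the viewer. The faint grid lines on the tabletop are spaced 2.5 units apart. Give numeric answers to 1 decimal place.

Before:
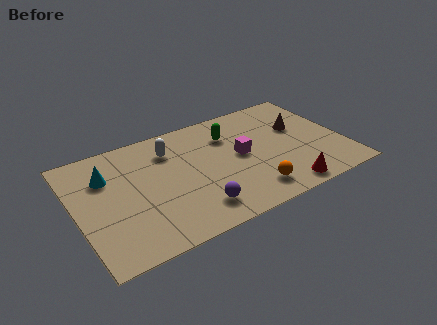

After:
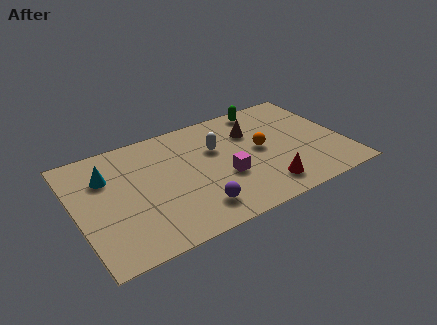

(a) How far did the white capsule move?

2.2

The white capsule was near (4.4, 5.4) before and (6.4, 4.6) after, so it travelled √(2.0² + 0.8²) ≈ 2.2 units.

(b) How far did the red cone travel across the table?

0.9

The red cone was near (8.9, 0.8) before and (8.1, 1.3) after, so it travelled √(0.8² + 0.5²) ≈ 0.9 units.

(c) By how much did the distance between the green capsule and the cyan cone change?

+1.9

The distance was about 5.6 in the first image and 7.5 in the second, so they moved 1.9 units further apart.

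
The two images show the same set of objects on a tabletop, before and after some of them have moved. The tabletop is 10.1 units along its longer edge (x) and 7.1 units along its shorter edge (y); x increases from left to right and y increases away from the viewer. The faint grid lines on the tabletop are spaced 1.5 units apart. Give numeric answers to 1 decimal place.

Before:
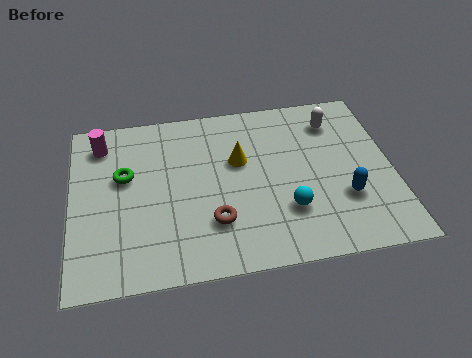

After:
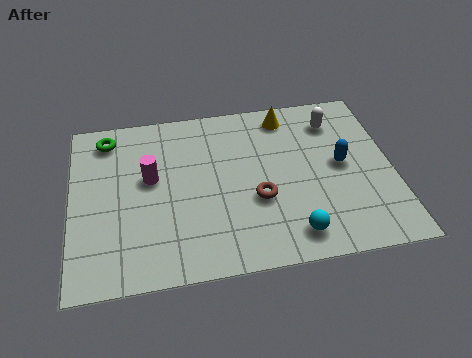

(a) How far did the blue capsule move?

1.4

From (8.5, 2.3) to (8.5, 3.7), the blue capsule covered √(0.0² + 1.4²) ≈ 1.4 units.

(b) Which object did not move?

the white capsule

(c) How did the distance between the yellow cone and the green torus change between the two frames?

+2.1

They were about 3.6 units apart before and 5.7 after — 2.1 units further apart.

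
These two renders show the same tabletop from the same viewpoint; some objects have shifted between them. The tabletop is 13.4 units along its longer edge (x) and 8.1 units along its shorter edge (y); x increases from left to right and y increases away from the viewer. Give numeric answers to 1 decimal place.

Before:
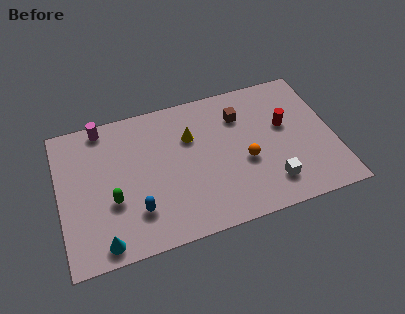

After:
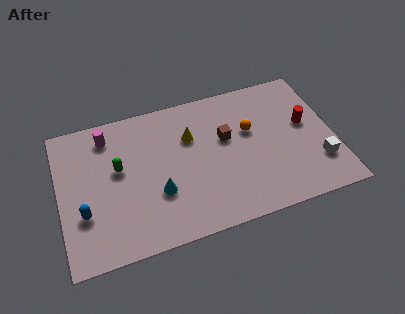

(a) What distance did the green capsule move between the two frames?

1.7

The green capsule was near (2.5, 3.0) before and (2.9, 4.7) after, so it travelled √(0.4² + 1.7²) ≈ 1.7 units.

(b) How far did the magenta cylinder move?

0.6

The magenta cylinder moved from about (2.3, 7.3) to (2.5, 6.7), a distance of √(0.2² + 0.6²) ≈ 0.6.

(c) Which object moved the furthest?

the cyan cone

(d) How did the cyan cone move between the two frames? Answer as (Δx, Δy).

(2.8, 1.9)

The cyan cone started near (1.9, 0.9) and ended near (4.7, 2.8).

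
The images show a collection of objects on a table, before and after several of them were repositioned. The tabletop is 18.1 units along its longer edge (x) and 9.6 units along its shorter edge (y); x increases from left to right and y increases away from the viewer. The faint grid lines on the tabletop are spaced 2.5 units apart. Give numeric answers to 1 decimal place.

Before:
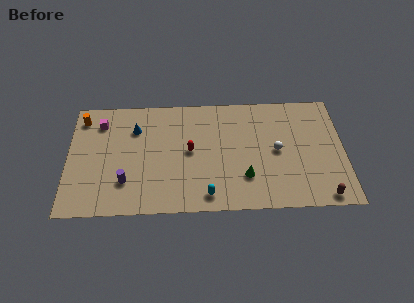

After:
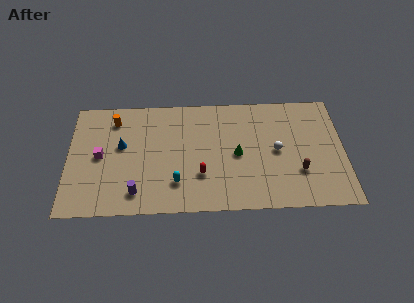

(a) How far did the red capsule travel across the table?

2.1

The red capsule moved from about (8.0, 5.0) to (8.7, 3.0), a distance of √(0.7² + 2.0²) ≈ 2.1.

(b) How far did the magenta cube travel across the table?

2.8

The magenta cube was near (2.1, 7.6) before and (2.1, 4.8) after, so it travelled √(0.0² + 2.8²) ≈ 2.8 units.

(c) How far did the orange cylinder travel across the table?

2.1

The orange cylinder was near (0.9, 8.0) before and (3.0, 7.8) after, so it travelled √(2.1² + 0.2²) ≈ 2.1 units.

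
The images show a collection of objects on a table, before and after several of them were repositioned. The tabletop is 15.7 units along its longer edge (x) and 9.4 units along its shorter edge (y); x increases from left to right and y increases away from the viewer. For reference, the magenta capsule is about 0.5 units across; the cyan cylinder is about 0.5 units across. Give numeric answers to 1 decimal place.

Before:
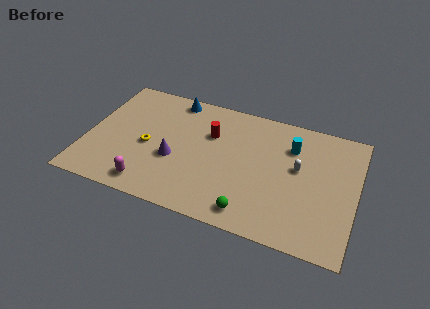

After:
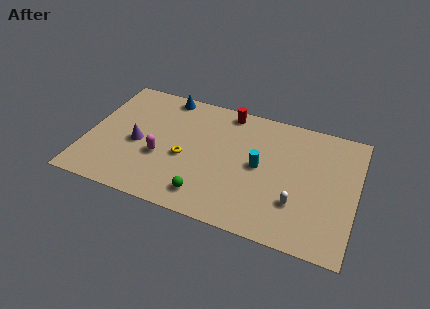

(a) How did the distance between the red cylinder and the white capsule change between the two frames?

+1.9

Before: roughly 5.3 units apart; after: 7.2. That's 1.9 units further apart.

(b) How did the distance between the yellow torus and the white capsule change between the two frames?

-2.1

Before: roughly 8.8 units apart; after: 6.7. That's 2.1 units closer together.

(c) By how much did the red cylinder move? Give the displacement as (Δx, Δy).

(0.8, 2.1)

The red cylinder started near (7.1, 6.3) and ended near (7.9, 8.4).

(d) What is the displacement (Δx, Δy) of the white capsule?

(0.1, -2.6)

From the two frames, the white capsule sits at roughly (12.3, 5.4) before and (12.4, 2.8) after.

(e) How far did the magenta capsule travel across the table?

2.3

The magenta capsule moved from about (4.0, 1.3) to (4.4, 3.6), a distance of √(0.4² + 2.3²) ≈ 2.3.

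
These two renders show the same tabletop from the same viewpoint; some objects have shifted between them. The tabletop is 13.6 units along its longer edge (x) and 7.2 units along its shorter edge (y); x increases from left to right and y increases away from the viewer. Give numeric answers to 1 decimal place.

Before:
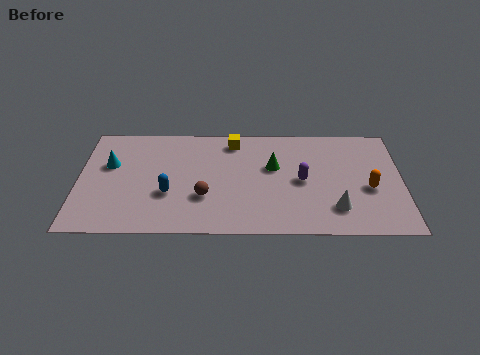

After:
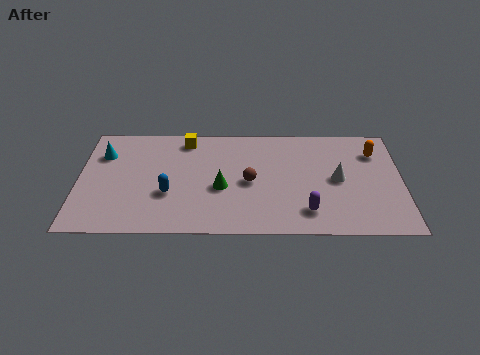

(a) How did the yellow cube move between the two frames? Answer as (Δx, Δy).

(-2.0, 0.1)

The yellow cube started near (6.5, 6.1) and ended near (4.5, 6.2).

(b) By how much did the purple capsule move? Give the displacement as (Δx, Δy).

(0.2, -2.0)

The purple capsule started near (9.4, 3.5) and ended near (9.6, 1.5).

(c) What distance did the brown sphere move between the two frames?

2.1

From (5.3, 2.4) to (7.2, 3.4), the brown sphere covered √(1.9² + 1.0²) ≈ 2.1 units.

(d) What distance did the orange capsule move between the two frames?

2.4

From (12.2, 3.0) to (12.5, 5.4), the orange capsule covered √(0.3² + 2.4²) ≈ 2.4 units.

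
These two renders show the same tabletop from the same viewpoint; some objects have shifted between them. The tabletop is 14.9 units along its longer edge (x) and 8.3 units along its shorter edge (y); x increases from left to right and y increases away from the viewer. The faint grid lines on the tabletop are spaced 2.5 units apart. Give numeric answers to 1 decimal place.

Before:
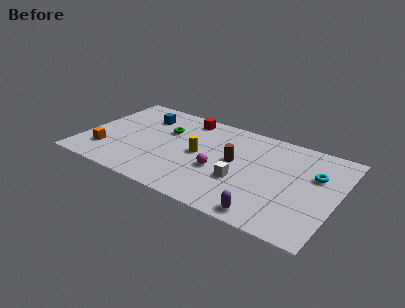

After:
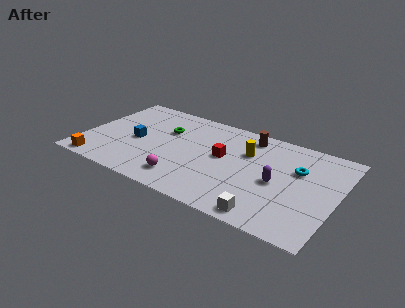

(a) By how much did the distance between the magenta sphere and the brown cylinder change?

+4.9

The distance was about 1.4 in the first image and 6.3 in the second, so they moved 4.9 units further apart.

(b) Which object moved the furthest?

the red cube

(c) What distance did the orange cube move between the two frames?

1.3

From (1.5, 2.1) to (1.3, 0.8), the orange cube covered √(0.2² + 1.3²) ≈ 1.3 units.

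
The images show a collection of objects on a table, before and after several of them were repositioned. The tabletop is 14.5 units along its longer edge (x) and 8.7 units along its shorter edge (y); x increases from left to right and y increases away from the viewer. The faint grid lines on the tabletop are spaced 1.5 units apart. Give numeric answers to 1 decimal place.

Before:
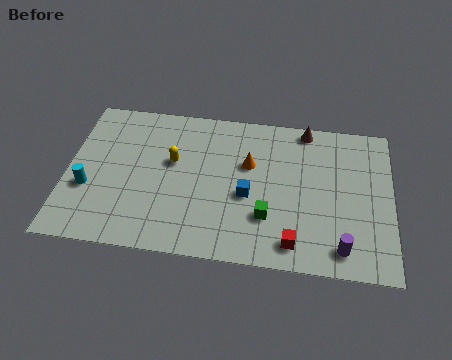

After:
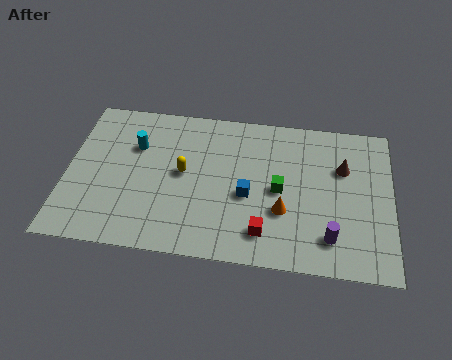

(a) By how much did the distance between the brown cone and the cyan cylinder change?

-1.4

They were about 10.7 units apart before and 9.3 after — 1.4 units closer together.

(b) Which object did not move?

the blue cube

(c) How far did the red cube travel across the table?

1.4

The red cube was near (10.2, 1.3) before and (8.9, 1.7) after, so it travelled √(1.3² + 0.4²) ≈ 1.4 units.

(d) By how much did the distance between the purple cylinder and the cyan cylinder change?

-1.8

Before: roughly 11.5 units apart; after: 9.7. That's 1.8 units closer together.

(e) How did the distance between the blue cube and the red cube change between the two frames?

-1.0

The distance was about 3.2 in the first image and 2.2 in the second, so they moved 1.0 units closer together.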